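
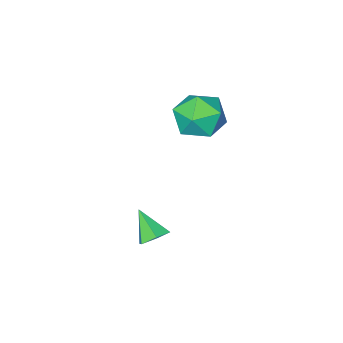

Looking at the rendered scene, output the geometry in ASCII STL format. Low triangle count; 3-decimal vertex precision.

solid 
facet normal 0.007 0.734 -0.679
outer loop
vertex 3.454 0.103 -3.509
vertex 2.934 0.036 -3.587
vertex 3.106 0.376 -3.218
endloop
endfacet
facet normal 0.691 0.120 0.713
outer loop
vertex 3.454 0.103 -3.509
vertex 3.106 0.376 -3.218
vertex 2.926 -0.756 -2.853
endloop
endfacet
facet normal 0.007 0.734 -0.679
outer loop
vertex 3.106 0.376 -3.218
vertex 2.934 0.036 -3.587
vertex 2.586 0.31 -3.295
endloop
endfacet
facet normal -0.179 0.328 0.928
outer loop
vertex 3.106 0.376 -3.218
vertex 2.586 0.31 -3.295
vertex 2.926 -0.756 -2.853
endloop
endfacet
facet normal 0.007 0.734 -0.679
outer loop
vertex 2.586 0.31 -3.295
vertex 2.934 0.036 -3.587
vertex 2.414 -0.03 -3.664
endloop
endfacet
facet normal -0.873 -0.079 0.480
outer loop
vertex 2.586 0.31 -3.295
vertex 2.414 -0.03 -3.664
vertex 2.926 -0.756 -2.853
endloop
endfacet
facet normal 0.007 0.735 -0.678
outer loop
vertex 2.414 -0.03 -3.664
vertex 2.934 0.036 -3.587
vertex 2.763 -0.303 -3.956
endloop
endfacet
facet normal -0.696 -0.695 -0.182
outer loop
vertex 2.414 -0.03 -3.664
vertex 2.763 -0.303 -3.956
vertex 2.926 -0.756 -2.853
endloop
endfacet
facet normal 0.009 0.734 -0.679
outer loop
vertex 2.763 -0.303 -3.956
vertex 2.934 0.036 -3.587
vertex 3.283 -0.237 -3.878
endloop
endfacet
facet normal 0.174 -0.902 -0.396
outer loop
vertex 2.763 -0.303 -3.956
vertex 3.283 -0.237 -3.878
vertex 2.926 -0.756 -2.853
endloop
endfacet
facet normal 0.007 0.734 -0.679
outer loop
vertex 3.283 -0.237 -3.878
vertex 2.934 0.036 -3.587
vertex 3.454 0.103 -3.509
endloop
endfacet
facet normal 0.868 -0.494 0.052
outer loop
vertex 3.283 -0.237 -3.878
vertex 3.454 0.103 -3.509
vertex 2.926 -0.756 -2.853
endloop
endfacet
facet normal -0.446 -0.450 0.774
outer loop
vertex -0.205 -1.046 0.465
vertex 0.345 -1.745 0.376
vertex 0.573 -1.061 0.905
endloop
endfacet
facet normal -0.471 0.260 0.843
outer loop
vertex -0.205 -1.046 0.465
vertex 0.573 -1.061 0.905
vertex 0.295 -0.306 0.516
endloop
endfacet
facet normal -0.806 0.526 0.271
outer loop
vertex -0.205 -1.046 0.465
vertex 0.295 -0.306 0.516
vertex -0.105 -0.523 -0.253
endloop
endfacet
facet normal -0.988 -0.021 -0.153
outer loop
vertex -0.205 -1.046 0.465
vertex -0.105 -0.523 -0.253
vertex -0.073 -1.412 -0.34
endloop
endfacet
facet normal -0.766 -0.623 0.158
outer loop
vertex -0.205 -1.046 0.465
vertex -0.073 -1.412 -0.34
vertex 0.345 -1.745 0.376
endloop
endfacet
facet normal 0.197 0.505 0.840
outer loop
vertex 0.295 -0.306 0.516
vertex 0.573 -1.061 0.905
vertex 1.153 -0.548 0.46
endloop
endfacet
facet normal 0.238 -0.643 0.728
outer loop
vertex 0.573 -1.061 0.905
vertex 0.345 -1.745 0.376
vertex 1.185 -1.437 0.373
endloop
endfacet
facet normal -0.278 -0.923 -0.267
outer loop
vertex 0.345 -1.745 0.376
vertex -0.073 -1.412 -0.34
vertex 0.785 -1.654 -0.396
endloop
endfacet
facet normal -0.637 0.052 -0.769
outer loop
vertex -0.073 -1.412 -0.34
vertex -0.105 -0.523 -0.253
vertex 0.507 -0.899 -0.785
endloop
endfacet
facet normal -0.343 0.935 -0.085
outer loop
vertex -0.105 -0.523 -0.253
vertex 0.295 -0.306 0.516
vertex 0.735 -0.215 -0.256
endloop
endfacet
facet normal 0.988 0.021 0.153
outer loop
vertex 1.285 -0.914 -0.345
vertex 1.153 -0.548 0.46
vertex 1.185 -1.437 0.373
endloop
endfacet
facet normal 0.806 -0.526 -0.271
outer loop
vertex 1.285 -0.914 -0.345
vertex 1.185 -1.437 0.373
vertex 0.785 -1.654 -0.396
endloop
endfacet
facet normal 0.471 -0.260 -0.843
outer loop
vertex 1.285 -0.914 -0.345
vertex 0.785 -1.654 -0.396
vertex 0.507 -0.899 -0.785
endloop
endfacet
facet normal 0.446 0.450 -0.774
outer loop
vertex 1.285 -0.914 -0.345
vertex 0.507 -0.899 -0.785
vertex 0.735 -0.215 -0.256
endloop
endfacet
facet normal 0.766 0.623 -0.158
outer loop
vertex 1.285 -0.914 -0.345
vertex 0.735 -0.215 -0.256
vertex 1.153 -0.548 0.46
endloop
endfacet
facet normal 0.637 -0.052 0.769
outer loop
vertex 1.185 -1.437 0.373
vertex 1.153 -0.548 0.46
vertex 0.573 -1.061 0.905
endloop
endfacet
facet normal 0.343 -0.935 0.085
outer loop
vertex 0.785 -1.654 -0.396
vertex 1.185 -1.437 0.373
vertex 0.345 -1.745 0.376
endloop
endfacet
facet normal -0.197 -0.505 -0.840
outer loop
vertex 0.507 -0.899 -0.785
vertex 0.785 -1.654 -0.396
vertex -0.073 -1.412 -0.34
endloop
endfacet
facet normal -0.238 0.643 -0.728
outer loop
vertex 0.735 -0.215 -0.256
vertex 0.507 -0.899 -0.785
vertex -0.105 -0.523 -0.253
endloop
endfacet
facet normal 0.278 0.923 0.267
outer loop
vertex 1.153 -0.548 0.46
vertex 0.735 -0.215 -0.256
vertex 0.295 -0.306 0.516
endloop
endfacet

endsolid


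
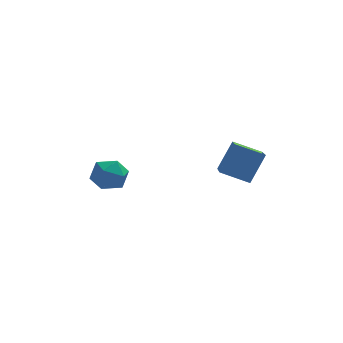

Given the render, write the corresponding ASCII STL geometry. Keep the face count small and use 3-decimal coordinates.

solid 
facet normal -0.217 -0.123 0.968
outer loop
vertex -1.82 1.564 -1.552
vertex -1.59 0.735 -1.606
vertex -1.004 1.332 -1.399
endloop
endfacet
facet normal -0.002 0.546 0.838
outer loop
vertex -1.82 1.564 -1.552
vertex -1.004 1.332 -1.399
vertex -1.171 2.041 -1.861
endloop
endfacet
facet normal -0.441 0.827 0.349
outer loop
vertex -1.82 1.564 -1.552
vertex -1.171 2.041 -1.861
vertex -1.86 1.881 -2.353
endloop
endfacet
facet normal -0.926 0.334 0.178
outer loop
vertex -1.82 1.564 -1.552
vertex -1.86 1.881 -2.353
vertex -2.12 1.075 -2.195
endloop
endfacet
facet normal -0.787 -0.255 0.561
outer loop
vertex -1.82 1.564 -1.552
vertex -2.12 1.075 -2.195
vertex -1.59 0.735 -1.606
endloop
endfacet
facet normal 0.653 0.516 0.555
outer loop
vertex -1.171 2.041 -1.861
vertex -1.004 1.332 -1.399
vertex -0.54 1.505 -2.105
endloop
endfacet
facet normal 0.305 -0.565 0.766
outer loop
vertex -1.004 1.332 -1.399
vertex -1.59 0.735 -1.606
vertex -0.8 0.699 -1.947
endloop
endfacet
facet normal -0.619 -0.778 0.108
outer loop
vertex -1.59 0.735 -1.606
vertex -2.12 1.075 -2.195
vertex -1.489 0.539 -2.439
endloop
endfacet
facet normal -0.842 0.171 -0.511
outer loop
vertex -2.12 1.075 -2.195
vertex -1.86 1.881 -2.353
vertex -1.656 1.248 -2.901
endloop
endfacet
facet normal -0.057 0.970 -0.235
outer loop
vertex -1.86 1.881 -2.353
vertex -1.171 2.041 -1.861
vertex -1.07 1.845 -2.694
endloop
endfacet
facet normal 0.926 -0.334 -0.178
outer loop
vertex -0.84 1.016 -2.748
vertex -0.54 1.505 -2.105
vertex -0.8 0.699 -1.947
endloop
endfacet
facet normal 0.441 -0.827 -0.349
outer loop
vertex -0.84 1.016 -2.748
vertex -0.8 0.699 -1.947
vertex -1.489 0.539 -2.439
endloop
endfacet
facet normal 0.002 -0.546 -0.838
outer loop
vertex -0.84 1.016 -2.748
vertex -1.489 0.539 -2.439
vertex -1.656 1.248 -2.901
endloop
endfacet
facet normal 0.217 0.123 -0.968
outer loop
vertex -0.84 1.016 -2.748
vertex -1.656 1.248 -2.901
vertex -1.07 1.845 -2.694
endloop
endfacet
facet normal 0.787 0.255 -0.561
outer loop
vertex -0.84 1.016 -2.748
vertex -1.07 1.845 -2.694
vertex -0.54 1.505 -2.105
endloop
endfacet
facet normal 0.842 -0.171 0.511
outer loop
vertex -0.8 0.699 -1.947
vertex -0.54 1.505 -2.105
vertex -1.004 1.332 -1.399
endloop
endfacet
facet normal 0.057 -0.970 0.235
outer loop
vertex -1.489 0.539 -2.439
vertex -0.8 0.699 -1.947
vertex -1.59 0.735 -1.606
endloop
endfacet
facet normal -0.653 -0.516 -0.555
outer loop
vertex -1.656 1.248 -2.901
vertex -1.489 0.539 -2.439
vertex -2.12 1.075 -2.195
endloop
endfacet
facet normal -0.305 0.565 -0.766
outer loop
vertex -1.07 1.845 -2.694
vertex -1.656 1.248 -2.901
vertex -1.86 1.881 -2.353
endloop
endfacet
facet normal 0.619 0.778 -0.108
outer loop
vertex -0.54 1.505 -2.105
vertex -1.07 1.845 -2.694
vertex -1.171 2.041 -1.861
endloop
endfacet
facet normal -0.444 -0.330 -0.833
outer loop
vertex 3.455 -4.105 0.079
vertex 2.366 -3.802 0.539
vertex 3.628 -2.182 -0.774
endloop
endfacet
facet normal 0.892 -0.248 -0.378
outer loop
vertex 4.254 -1.718 0.401
vertex 3.455 -4.105 0.079
vertex 3.628 -2.182 -0.774
endloop
endfacet
facet normal -0.444 -0.330 -0.833
outer loop
vertex 3.628 -2.182 -0.774
vertex 2.366 -3.802 0.539
vertex 2.539 -1.88 -0.314
endloop
endfacet
facet normal 0.082 0.911 -0.404
outer loop
vertex 2.539 -1.88 -0.314
vertex 4.254 -1.718 0.401
vertex 3.628 -2.182 -0.774
endloop
endfacet
facet normal -0.083 -0.911 0.404
outer loop
vertex 3.455 -4.105 0.079
vertex 2.992 -3.338 1.714
vertex 2.366 -3.802 0.539
endloop
endfacet
facet normal 0.892 -0.248 -0.377
outer loop
vertex 4.081 -3.64 1.254
vertex 3.455 -4.105 0.079
vertex 4.254 -1.718 0.401
endloop
endfacet
facet normal -0.082 -0.911 0.404
outer loop
vertex 4.081 -3.64 1.254
vertex 2.992 -3.338 1.714
vertex 3.455 -4.105 0.079
endloop
endfacet
facet normal -0.892 0.248 0.377
outer loop
vertex 2.366 -3.802 0.539
vertex 2.992 -3.338 1.714
vertex 2.539 -1.88 -0.314
endloop
endfacet
facet normal 0.083 0.911 -0.404
outer loop
vertex 3.165 -1.415 0.861
vertex 4.254 -1.718 0.401
vertex 2.539 -1.88 -0.314
endloop
endfacet
facet normal -0.892 0.248 0.377
outer loop
vertex 2.539 -1.88 -0.314
vertex 2.992 -3.338 1.714
vertex 3.165 -1.415 0.861
endloop
endfacet
facet normal 0.444 0.330 0.833
outer loop
vertex 3.165 -1.415 0.861
vertex 4.081 -3.64 1.254
vertex 4.254 -1.718 0.401
endloop
endfacet
facet normal 0.443 0.330 0.833
outer loop
vertex 2.992 -3.338 1.714
vertex 4.081 -3.64 1.254
vertex 3.165 -1.415 0.861
endloop
endfacet

endsolid


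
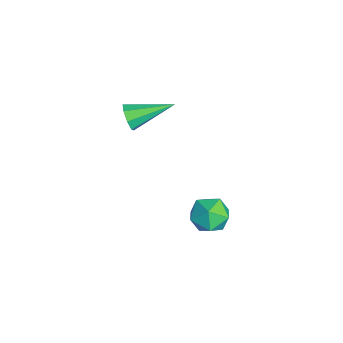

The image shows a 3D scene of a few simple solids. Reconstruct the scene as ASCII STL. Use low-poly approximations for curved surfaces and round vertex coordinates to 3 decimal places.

solid 
facet normal -0.687 0.664 0.296
outer loop
vertex 0.639 2.329 1.072
vertex 0.189 1.787 1.244
vertex 0.652 2.045 1.74
endloop
endfacet
facet normal -0.029 0.920 0.392
outer loop
vertex 0.639 2.329 1.072
vertex 0.652 2.045 1.74
vertex 1.273 2.208 1.403
endloop
endfacet
facet normal 0.302 0.923 -0.240
outer loop
vertex 0.639 2.329 1.072
vertex 1.273 2.208 1.403
vertex 1.195 2.05 0.699
endloop
endfacet
facet normal -0.153 0.668 -0.728
outer loop
vertex 0.639 2.329 1.072
vertex 1.195 2.05 0.699
vertex 0.525 1.79 0.601
endloop
endfacet
facet normal -0.764 0.508 -0.397
outer loop
vertex 0.639 2.329 1.072
vertex 0.525 1.79 0.601
vertex 0.189 1.787 1.244
endloop
endfacet
facet normal 0.323 0.470 0.822
outer loop
vertex 1.273 2.208 1.403
vertex 0.652 2.045 1.74
vertex 1.215 1.59 1.779
endloop
endfacet
facet normal -0.744 0.056 0.665
outer loop
vertex 0.652 2.045 1.74
vertex 0.189 1.787 1.244
vertex 0.545 1.33 1.681
endloop
endfacet
facet normal -0.869 -0.195 -0.455
outer loop
vertex 0.189 1.787 1.244
vertex 0.525 1.79 0.601
vertex 0.467 1.172 0.977
endloop
endfacet
facet normal 0.120 0.064 -0.991
outer loop
vertex 0.525 1.79 0.601
vertex 1.195 2.05 0.699
vertex 1.088 1.335 0.64
endloop
endfacet
facet normal 0.857 0.475 -0.201
outer loop
vertex 1.195 2.05 0.699
vertex 1.273 2.208 1.403
vertex 1.551 1.593 1.136
endloop
endfacet
facet normal 0.153 -0.668 0.728
outer loop
vertex 1.101 1.051 1.308
vertex 1.215 1.59 1.779
vertex 0.545 1.33 1.681
endloop
endfacet
facet normal -0.302 -0.923 0.240
outer loop
vertex 1.101 1.051 1.308
vertex 0.545 1.33 1.681
vertex 0.467 1.172 0.977
endloop
endfacet
facet normal 0.029 -0.920 -0.392
outer loop
vertex 1.101 1.051 1.308
vertex 0.467 1.172 0.977
vertex 1.088 1.335 0.64
endloop
endfacet
facet normal 0.687 -0.664 -0.296
outer loop
vertex 1.101 1.051 1.308
vertex 1.088 1.335 0.64
vertex 1.551 1.593 1.136
endloop
endfacet
facet normal 0.764 -0.508 0.397
outer loop
vertex 1.101 1.051 1.308
vertex 1.551 1.593 1.136
vertex 1.215 1.59 1.779
endloop
endfacet
facet normal -0.120 -0.064 0.991
outer loop
vertex 0.545 1.33 1.681
vertex 1.215 1.59 1.779
vertex 0.652 2.045 1.74
endloop
endfacet
facet normal -0.857 -0.475 0.201
outer loop
vertex 0.467 1.172 0.977
vertex 0.545 1.33 1.681
vertex 0.189 1.787 1.244
endloop
endfacet
facet normal -0.323 -0.470 -0.822
outer loop
vertex 1.088 1.335 0.64
vertex 0.467 1.172 0.977
vertex 0.525 1.79 0.601
endloop
endfacet
facet normal 0.744 -0.056 -0.665
outer loop
vertex 1.551 1.593 1.136
vertex 1.088 1.335 0.64
vertex 1.195 2.05 0.699
endloop
endfacet
facet normal 0.869 0.195 0.455
outer loop
vertex 1.215 1.59 1.779
vertex 1.551 1.593 1.136
vertex 1.273 2.208 1.403
endloop
endfacet
facet normal -0.018 -0.951 -0.309
outer loop
vertex -2.897 -0.116 1.924
vertex -3.173 -0.251 2.356
vertex -3.297 -0.09 1.867
endloop
endfacet
facet normal 0.152 0.571 -0.807
outer loop
vertex -2.897 -0.116 1.924
vertex -3.297 -0.09 1.867
vertex -3.147 1.251 2.844
endloop
endfacet
facet normal -0.016 -0.951 -0.309
outer loop
vertex -3.297 -0.09 1.867
vertex -3.173 -0.251 2.356
vertex -3.625 -0.159 2.096
endloop
endfacet
facet normal -0.558 0.529 -0.640
outer loop
vertex -3.297 -0.09 1.867
vertex -3.625 -0.159 2.096
vertex -3.147 1.251 2.844
endloop
endfacet
facet normal -0.015 -0.951 -0.310
outer loop
vertex -3.625 -0.159 2.096
vertex -3.173 -0.251 2.356
vertex -3.688 -0.282 2.477
endloop
endfacet
facet normal -0.939 0.342 -0.045
outer loop
vertex -3.625 -0.159 2.096
vertex -3.688 -0.282 2.477
vertex -3.147 1.251 2.844
endloop
endfacet
facet normal -0.015 -0.951 -0.309
outer loop
vertex -3.688 -0.282 2.477
vertex -3.173 -0.251 2.356
vertex -3.448 -0.387 2.788
endloop
endfacet
facet normal -0.766 0.119 0.631
outer loop
vertex -3.688 -0.282 2.477
vertex -3.448 -0.387 2.788
vertex -3.147 1.251 2.844
endloop
endfacet
facet normal -0.015 -0.951 -0.309
outer loop
vertex -3.448 -0.387 2.788
vertex -3.173 -0.251 2.356
vertex -3.048 -0.412 2.845
endloop
endfacet
facet normal -0.142 -0.008 0.990
outer loop
vertex -3.448 -0.387 2.788
vertex -3.048 -0.412 2.845
vertex -3.147 1.251 2.844
endloop
endfacet
facet normal -0.016 -0.951 -0.309
outer loop
vertex -3.048 -0.412 2.845
vertex -3.173 -0.251 2.356
vertex -2.72 -0.343 2.616
endloop
endfacet
facet normal 0.567 0.034 0.823
outer loop
vertex -3.048 -0.412 2.845
vertex -2.72 -0.343 2.616
vertex -3.147 1.251 2.844
endloop
endfacet
facet normal -0.015 -0.951 -0.309
outer loop
vertex -2.72 -0.343 2.616
vertex -3.173 -0.251 2.356
vertex -2.658 -0.22 2.235
endloop
endfacet
facet normal 0.949 0.222 0.226
outer loop
vertex -2.72 -0.343 2.616
vertex -2.658 -0.22 2.235
vertex -3.147 1.251 2.844
endloop
endfacet
facet normal -0.015 -0.952 -0.307
outer loop
vertex -2.658 -0.22 2.235
vertex -3.173 -0.251 2.356
vertex -2.897 -0.116 1.924
endloop
endfacet
facet normal 0.776 0.444 -0.448
outer loop
vertex -2.658 -0.22 2.235
vertex -2.897 -0.116 1.924
vertex -3.147 1.251 2.844
endloop
endfacet

endsolid


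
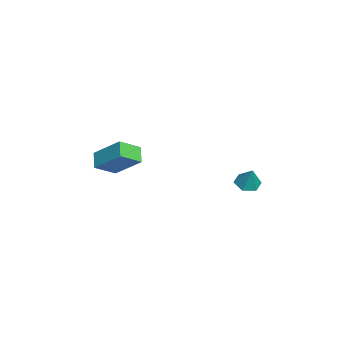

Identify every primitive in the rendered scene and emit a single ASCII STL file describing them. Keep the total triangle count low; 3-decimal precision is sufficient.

solid 
facet normal -0.403 -0.669 -0.625
outer loop
vertex -0.924 -2.972 -1.53
vertex -1.685 -3.026 -0.981
vertex -1.461 -2.038 -2.183
endloop
endfacet
facet normal 0.810 0.057 -0.584
outer loop
vertex -0.735 -0.834 -1.059
vertex -0.924 -2.972 -1.53
vertex -1.461 -2.038 -2.183
endloop
endfacet
facet normal -0.404 -0.668 -0.625
outer loop
vertex -1.461 -2.038 -2.183
vertex -1.685 -3.026 -0.981
vertex -2.222 -2.091 -1.634
endloop
endfacet
facet normal -0.426 0.741 -0.519
outer loop
vertex -2.222 -2.091 -1.634
vertex -0.735 -0.834 -1.059
vertex -1.461 -2.038 -2.183
endloop
endfacet
facet normal 0.427 -0.741 0.518
outer loop
vertex -0.924 -2.972 -1.53
vertex -0.959 -1.822 0.143
vertex -1.685 -3.026 -0.981
endloop
endfacet
facet normal 0.810 0.057 -0.584
outer loop
vertex -0.198 -1.769 -0.406
vertex -0.924 -2.972 -1.53
vertex -0.735 -0.834 -1.059
endloop
endfacet
facet normal 0.426 -0.741 0.519
outer loop
vertex -0.198 -1.769 -0.406
vertex -0.959 -1.822 0.143
vertex -0.924 -2.972 -1.53
endloop
endfacet
facet normal -0.810 -0.057 0.584
outer loop
vertex -1.685 -3.026 -0.981
vertex -0.959 -1.822 0.143
vertex -2.222 -2.091 -1.634
endloop
endfacet
facet normal -0.426 0.741 -0.518
outer loop
vertex -1.496 -0.888 -0.51
vertex -0.735 -0.834 -1.059
vertex -2.222 -2.091 -1.634
endloop
endfacet
facet normal -0.810 -0.057 0.584
outer loop
vertex -2.222 -2.091 -1.634
vertex -0.959 -1.822 0.143
vertex -1.496 -0.888 -0.51
endloop
endfacet
facet normal 0.403 0.668 0.625
outer loop
vertex -1.496 -0.888 -0.51
vertex -0.198 -1.769 -0.406
vertex -0.735 -0.834 -1.059
endloop
endfacet
facet normal 0.404 0.669 0.624
outer loop
vertex -0.959 -1.822 0.143
vertex -0.198 -1.769 -0.406
vertex -1.496 -0.888 -0.51
endloop
endfacet
facet normal -0.407 -0.180 -0.896
outer loop
vertex 2.078 3.601 -1.334
vertex 1.534 3.851 -1.137
vertex 1.969 4.217 -1.408
endloop
endfacet
facet normal 0.984 0.175 0.010
outer loop
vertex 2.078 3.601 -1.334
vertex 1.969 4.217 -1.408
vertex 1.986 4.049 -0.143
endloop
endfacet
facet normal -0.407 -0.179 -0.896
outer loop
vertex 1.969 4.217 -1.408
vertex 1.534 3.851 -1.137
vertex 1.426 4.467 -1.211
endloop
endfacet
facet normal 0.449 0.887 0.112
outer loop
vertex 1.969 4.217 -1.408
vertex 1.426 4.467 -1.211
vertex 1.986 4.049 -0.143
endloop
endfacet
facet normal -0.407 -0.179 -0.896
outer loop
vertex 1.426 4.467 -1.211
vertex 1.534 3.851 -1.137
vertex 0.991 4.101 -0.94
endloop
endfacet
facet normal -0.356 0.791 0.497
outer loop
vertex 1.426 4.467 -1.211
vertex 0.991 4.101 -0.94
vertex 1.986 4.049 -0.143
endloop
endfacet
facet normal -0.407 -0.179 -0.896
outer loop
vertex 0.991 4.101 -0.94
vertex 1.534 3.851 -1.137
vertex 1.099 3.485 -0.866
endloop
endfacet
facet normal -0.626 -0.016 0.780
outer loop
vertex 0.991 4.101 -0.94
vertex 1.099 3.485 -0.866
vertex 1.986 4.049 -0.143
endloop
endfacet
facet normal -0.407 -0.179 -0.896
outer loop
vertex 1.099 3.485 -0.866
vertex 1.534 3.851 -1.137
vertex 1.643 3.234 -1.063
endloop
endfacet
facet normal -0.090 -0.729 0.679
outer loop
vertex 1.099 3.485 -0.866
vertex 1.643 3.234 -1.063
vertex 1.986 4.049 -0.143
endloop
endfacet
facet normal -0.407 -0.179 -0.896
outer loop
vertex 1.643 3.234 -1.063
vertex 1.534 3.851 -1.137
vertex 2.078 3.601 -1.334
endloop
endfacet
facet normal 0.717 -0.633 0.293
outer loop
vertex 1.643 3.234 -1.063
vertex 2.078 3.601 -1.334
vertex 1.986 4.049 -0.143
endloop
endfacet

endsolid


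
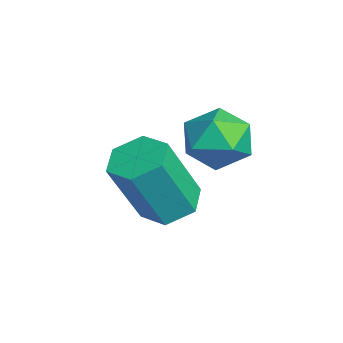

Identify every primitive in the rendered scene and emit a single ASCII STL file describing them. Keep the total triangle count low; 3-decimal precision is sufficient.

solid 
facet normal -0.932 0.307 0.193
outer loop
vertex 0.977 3.586 -1.38
vertex 0.675 2.714 -1.452
vertex 0.953 3.042 -0.633
endloop
endfacet
facet normal -0.455 0.727 0.515
outer loop
vertex 0.977 3.586 -1.38
vertex 0.953 3.042 -0.633
vertex 1.678 3.598 -0.777
endloop
endfacet
facet normal -0.027 1.000 0.011
outer loop
vertex 0.977 3.586 -1.38
vertex 1.678 3.598 -0.777
vertex 1.849 3.613 -1.687
endloop
endfacet
facet normal -0.241 0.747 -0.620
outer loop
vertex 0.977 3.586 -1.38
vertex 1.849 3.613 -1.687
vertex 1.23 3.067 -2.104
endloop
endfacet
facet normal -0.800 0.319 -0.508
outer loop
vertex 0.977 3.586 -1.38
vertex 1.23 3.067 -2.104
vertex 0.675 2.714 -1.452
endloop
endfacet
facet normal -0.058 0.320 0.946
outer loop
vertex 1.678 3.598 -0.777
vertex 0.953 3.042 -0.633
vertex 1.81 2.733 -0.476
endloop
endfacet
facet normal -0.830 -0.361 0.426
outer loop
vertex 0.953 3.042 -0.633
vertex 0.675 2.714 -1.452
vertex 1.191 2.187 -0.893
endloop
endfacet
facet normal -0.617 -0.341 -0.710
outer loop
vertex 0.675 2.714 -1.452
vertex 1.23 3.067 -2.104
vertex 1.362 2.202 -1.803
endloop
endfacet
facet normal 0.290 0.351 -0.890
outer loop
vertex 1.23 3.067 -2.104
vertex 1.849 3.613 -1.687
vertex 2.087 2.758 -1.947
endloop
endfacet
facet normal 0.635 0.761 0.132
outer loop
vertex 1.849 3.613 -1.687
vertex 1.678 3.598 -0.777
vertex 2.365 3.086 -1.128
endloop
endfacet
facet normal 0.241 -0.747 0.620
outer loop
vertex 2.063 2.214 -1.2
vertex 1.81 2.733 -0.476
vertex 1.191 2.187 -0.893
endloop
endfacet
facet normal 0.027 -1.000 -0.011
outer loop
vertex 2.063 2.214 -1.2
vertex 1.191 2.187 -0.893
vertex 1.362 2.202 -1.803
endloop
endfacet
facet normal 0.455 -0.727 -0.515
outer loop
vertex 2.063 2.214 -1.2
vertex 1.362 2.202 -1.803
vertex 2.087 2.758 -1.947
endloop
endfacet
facet normal 0.932 -0.307 -0.193
outer loop
vertex 2.063 2.214 -1.2
vertex 2.087 2.758 -1.947
vertex 2.365 3.086 -1.128
endloop
endfacet
facet normal 0.800 -0.319 0.508
outer loop
vertex 2.063 2.214 -1.2
vertex 2.365 3.086 -1.128
vertex 1.81 2.733 -0.476
endloop
endfacet
facet normal -0.290 -0.351 0.890
outer loop
vertex 1.191 2.187 -0.893
vertex 1.81 2.733 -0.476
vertex 0.953 3.042 -0.633
endloop
endfacet
facet normal -0.635 -0.761 -0.132
outer loop
vertex 1.362 2.202 -1.803
vertex 1.191 2.187 -0.893
vertex 0.675 2.714 -1.452
endloop
endfacet
facet normal 0.058 -0.320 -0.946
outer loop
vertex 2.087 2.758 -1.947
vertex 1.362 2.202 -1.803
vertex 1.23 3.067 -2.104
endloop
endfacet
facet normal 0.830 0.361 -0.426
outer loop
vertex 2.365 3.086 -1.128
vertex 2.087 2.758 -1.947
vertex 1.849 3.613 -1.687
endloop
endfacet
facet normal 0.617 0.341 0.710
outer loop
vertex 1.81 2.733 -0.476
vertex 2.365 3.086 -1.128
vertex 1.678 3.598 -0.777
endloop
endfacet
facet normal -0.167 0.396 -0.903
outer loop
vertex 1.29 2.445 -3.875
vertex 0.656 1.966 -3.968
vertex 0.566 2.688 -3.635
endloop
endfacet
facet normal 0.393 0.866 0.308
outer loop
vertex 1.29 2.445 -3.875
vertex 0.566 2.688 -3.635
vertex 1.638 1.613 -1.978
endloop
endfacet
facet normal 0.393 0.866 0.308
outer loop
vertex 1.638 1.613 -1.978
vertex 0.566 2.688 -3.635
vertex 0.915 1.856 -1.739
endloop
endfacet
facet normal 0.165 -0.396 0.903
outer loop
vertex 1.638 1.613 -1.978
vertex 0.915 1.856 -1.739
vertex 1.004 1.134 -2.072
endloop
endfacet
facet normal -0.165 0.396 -0.903
outer loop
vertex 0.566 2.688 -3.635
vertex 0.656 1.966 -3.968
vertex -0.068 2.209 -3.729
endloop
endfacet
facet normal -0.587 0.696 0.413
outer loop
vertex 0.566 2.688 -3.635
vertex -0.068 2.209 -3.729
vertex 0.915 1.856 -1.739
endloop
endfacet
facet normal -0.587 0.696 0.413
outer loop
vertex 0.915 1.856 -1.739
vertex -0.068 2.209 -3.729
vertex 0.281 1.377 -1.832
endloop
endfacet
facet normal 0.167 -0.396 0.903
outer loop
vertex 0.915 1.856 -1.739
vertex 0.281 1.377 -1.832
vertex 1.004 1.134 -2.072
endloop
endfacet
facet normal -0.165 0.396 -0.903
outer loop
vertex -0.068 2.209 -3.729
vertex 0.656 1.966 -3.968
vertex 0.022 1.487 -4.062
endloop
endfacet
facet normal -0.980 -0.171 0.105
outer loop
vertex -0.068 2.209 -3.729
vertex 0.022 1.487 -4.062
vertex 0.281 1.377 -1.832
endloop
endfacet
facet normal -0.980 -0.169 0.105
outer loop
vertex 0.281 1.377 -1.832
vertex 0.022 1.487 -4.062
vertex 0.37 0.655 -2.165
endloop
endfacet
facet normal 0.167 -0.396 0.903
outer loop
vertex 0.281 1.377 -1.832
vertex 0.37 0.655 -2.165
vertex 1.004 1.134 -2.072
endloop
endfacet
facet normal -0.165 0.396 -0.903
outer loop
vertex 0.022 1.487 -4.062
vertex 0.656 1.966 -3.968
vertex 0.745 1.244 -4.301
endloop
endfacet
facet normal -0.393 -0.866 -0.308
outer loop
vertex 0.022 1.487 -4.062
vertex 0.745 1.244 -4.301
vertex 0.37 0.655 -2.165
endloop
endfacet
facet normal -0.393 -0.866 -0.308
outer loop
vertex 0.37 0.655 -2.165
vertex 0.745 1.244 -4.301
vertex 1.094 0.412 -2.405
endloop
endfacet
facet normal 0.167 -0.396 0.903
outer loop
vertex 0.37 0.655 -2.165
vertex 1.094 0.412 -2.405
vertex 1.004 1.134 -2.072
endloop
endfacet
facet normal -0.167 0.396 -0.903
outer loop
vertex 0.745 1.244 -4.301
vertex 0.656 1.966 -3.968
vertex 1.379 1.723 -4.208
endloop
endfacet
facet normal 0.587 -0.696 -0.414
outer loop
vertex 0.745 1.244 -4.301
vertex 1.379 1.723 -4.208
vertex 1.094 0.412 -2.405
endloop
endfacet
facet normal 0.587 -0.696 -0.413
outer loop
vertex 1.094 0.412 -2.405
vertex 1.379 1.723 -4.208
vertex 1.728 0.891 -2.311
endloop
endfacet
facet normal 0.165 -0.396 0.903
outer loop
vertex 1.094 0.412 -2.405
vertex 1.728 0.891 -2.311
vertex 1.004 1.134 -2.072
endloop
endfacet
facet normal -0.167 0.396 -0.903
outer loop
vertex 1.379 1.723 -4.208
vertex 0.656 1.966 -3.968
vertex 1.29 2.445 -3.875
endloop
endfacet
facet normal 0.980 0.170 -0.106
outer loop
vertex 1.379 1.723 -4.208
vertex 1.29 2.445 -3.875
vertex 1.728 0.891 -2.311
endloop
endfacet
facet normal 0.980 0.171 -0.105
outer loop
vertex 1.728 0.891 -2.311
vertex 1.29 2.445 -3.875
vertex 1.638 1.613 -1.978
endloop
endfacet
facet normal 0.165 -0.396 0.903
outer loop
vertex 1.728 0.891 -2.311
vertex 1.638 1.613 -1.978
vertex 1.004 1.134 -2.072
endloop
endfacet

endsolid


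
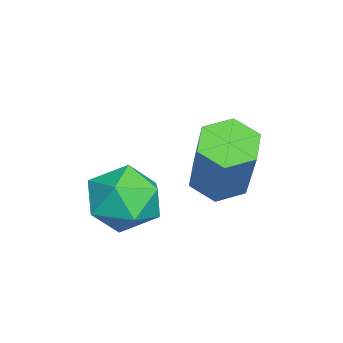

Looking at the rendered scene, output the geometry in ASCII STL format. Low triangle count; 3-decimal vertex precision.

solid 
facet normal -0.559 -0.127 -0.819
outer loop
vertex -1.427 -0.842 -4.362
vertex -1.941 -0.805 -4.017
vertex -1.696 -0.292 -4.264
endloop
endfacet
facet normal 0.707 0.444 -0.551
outer loop
vertex -1.427 -0.842 -4.362
vertex -1.696 -0.292 -4.264
vertex -0.325 -0.592 -2.748
endloop
endfacet
facet normal 0.707 0.444 -0.551
outer loop
vertex -0.325 -0.592 -2.748
vertex -1.696 -0.292 -4.264
vertex -0.594 -0.042 -2.65
endloop
endfacet
facet normal 0.559 0.127 0.819
outer loop
vertex -0.325 -0.592 -2.748
vertex -0.594 -0.042 -2.65
vertex -0.839 -0.555 -2.403
endloop
endfacet
facet normal -0.559 -0.127 -0.819
outer loop
vertex -1.696 -0.292 -4.264
vertex -1.941 -0.805 -4.017
vertex -2.21 -0.255 -3.919
endloop
endfacet
facet normal -0.022 0.990 -0.139
outer loop
vertex -1.696 -0.292 -4.264
vertex -2.21 -0.255 -3.919
vertex -0.594 -0.042 -2.65
endloop
endfacet
facet normal -0.022 0.990 -0.139
outer loop
vertex -0.594 -0.042 -2.65
vertex -2.21 -0.255 -3.919
vertex -1.108 -0.005 -2.305
endloop
endfacet
facet normal 0.559 0.127 0.819
outer loop
vertex -0.594 -0.042 -2.65
vertex -1.108 -0.005 -2.305
vertex -0.839 -0.555 -2.403
endloop
endfacet
facet normal -0.559 -0.127 -0.819
outer loop
vertex -2.21 -0.255 -3.919
vertex -1.941 -0.805 -4.017
vertex -2.455 -0.768 -3.672
endloop
endfacet
facet normal -0.729 0.547 0.413
outer loop
vertex -2.21 -0.255 -3.919
vertex -2.455 -0.768 -3.672
vertex -1.108 -0.005 -2.305
endloop
endfacet
facet normal -0.729 0.547 0.413
outer loop
vertex -1.108 -0.005 -2.305
vertex -2.455 -0.768 -3.672
vertex -1.353 -0.518 -2.058
endloop
endfacet
facet normal 0.559 0.127 0.819
outer loop
vertex -1.108 -0.005 -2.305
vertex -1.353 -0.518 -2.058
vertex -0.839 -0.555 -2.403
endloop
endfacet
facet normal -0.559 -0.127 -0.819
outer loop
vertex -2.455 -0.768 -3.672
vertex -1.941 -0.805 -4.017
vertex -2.186 -1.318 -3.77
endloop
endfacet
facet normal -0.707 -0.444 0.551
outer loop
vertex -2.455 -0.768 -3.672
vertex -2.186 -1.318 -3.77
vertex -1.353 -0.518 -2.058
endloop
endfacet
facet normal -0.707 -0.444 0.551
outer loop
vertex -1.353 -0.518 -2.058
vertex -2.186 -1.318 -3.77
vertex -1.084 -1.068 -2.156
endloop
endfacet
facet normal 0.559 0.127 0.819
outer loop
vertex -1.353 -0.518 -2.058
vertex -1.084 -1.068 -2.156
vertex -0.839 -0.555 -2.403
endloop
endfacet
facet normal -0.559 -0.127 -0.819
outer loop
vertex -2.186 -1.318 -3.77
vertex -1.941 -0.805 -4.017
vertex -1.672 -1.355 -4.115
endloop
endfacet
facet normal 0.022 -0.990 0.139
outer loop
vertex -2.186 -1.318 -3.77
vertex -1.672 -1.355 -4.115
vertex -1.084 -1.068 -2.156
endloop
endfacet
facet normal 0.022 -0.990 0.139
outer loop
vertex -1.084 -1.068 -2.156
vertex -1.672 -1.355 -4.115
vertex -0.57 -1.105 -2.501
endloop
endfacet
facet normal 0.559 0.127 0.819
outer loop
vertex -1.084 -1.068 -2.156
vertex -0.57 -1.105 -2.501
vertex -0.839 -0.555 -2.403
endloop
endfacet
facet normal -0.559 -0.127 -0.819
outer loop
vertex -1.672 -1.355 -4.115
vertex -1.941 -0.805 -4.017
vertex -1.427 -0.842 -4.362
endloop
endfacet
facet normal 0.729 -0.547 -0.413
outer loop
vertex -1.672 -1.355 -4.115
vertex -1.427 -0.842 -4.362
vertex -0.57 -1.105 -2.501
endloop
endfacet
facet normal 0.729 -0.547 -0.413
outer loop
vertex -0.57 -1.105 -2.501
vertex -1.427 -0.842 -4.362
vertex -0.325 -0.592 -2.748
endloop
endfacet
facet normal 0.559 0.127 0.819
outer loop
vertex -0.57 -1.105 -2.501
vertex -0.325 -0.592 -2.748
vertex -0.839 -0.555 -2.403
endloop
endfacet
facet normal -0.865 0.154 0.477
outer loop
vertex -0.906 -1.886 -3.59
vertex -1.052 -2.682 -3.598
vertex -0.651 -2.35 -2.978
endloop
endfacet
facet normal -0.386 0.651 0.654
outer loop
vertex -0.906 -1.886 -3.59
vertex -0.651 -2.35 -2.978
vertex -0.171 -1.769 -3.273
endloop
endfacet
facet normal -0.180 0.982 0.055
outer loop
vertex -0.906 -1.886 -3.59
vertex -0.171 -1.769 -3.273
vertex -0.274 -1.743 -4.075
endloop
endfacet
facet normal -0.533 0.689 -0.491
outer loop
vertex -0.906 -1.886 -3.59
vertex -0.274 -1.743 -4.075
vertex -0.818 -2.307 -4.276
endloop
endfacet
facet normal -0.956 0.178 -0.232
outer loop
vertex -0.906 -1.886 -3.59
vertex -0.818 -2.307 -4.276
vertex -1.052 -2.682 -3.598
endloop
endfacet
facet normal 0.183 0.321 0.929
outer loop
vertex -0.171 -1.769 -3.273
vertex -0.651 -2.35 -2.978
vertex 0.138 -2.493 -3.084
endloop
endfacet
facet normal -0.593 -0.485 0.643
outer loop
vertex -0.651 -2.35 -2.978
vertex -1.052 -2.682 -3.598
vertex -0.406 -3.057 -3.285
endloop
endfacet
facet normal -0.740 -0.447 -0.503
outer loop
vertex -1.052 -2.682 -3.598
vertex -0.818 -2.307 -4.276
vertex -0.509 -3.031 -4.087
endloop
endfacet
facet normal -0.055 0.382 -0.923
outer loop
vertex -0.818 -2.307 -4.276
vertex -0.274 -1.743 -4.075
vertex -0.029 -2.45 -4.382
endloop
endfacet
facet normal 0.516 0.856 -0.038
outer loop
vertex -0.274 -1.743 -4.075
vertex -0.171 -1.769 -3.273
vertex 0.372 -2.118 -3.762
endloop
endfacet
facet normal 0.533 -0.689 0.491
outer loop
vertex 0.226 -2.914 -3.77
vertex 0.138 -2.493 -3.084
vertex -0.406 -3.057 -3.285
endloop
endfacet
facet normal 0.180 -0.982 -0.055
outer loop
vertex 0.226 -2.914 -3.77
vertex -0.406 -3.057 -3.285
vertex -0.509 -3.031 -4.087
endloop
endfacet
facet normal 0.386 -0.651 -0.654
outer loop
vertex 0.226 -2.914 -3.77
vertex -0.509 -3.031 -4.087
vertex -0.029 -2.45 -4.382
endloop
endfacet
facet normal 0.865 -0.154 -0.477
outer loop
vertex 0.226 -2.914 -3.77
vertex -0.029 -2.45 -4.382
vertex 0.372 -2.118 -3.762
endloop
endfacet
facet normal 0.956 -0.178 0.232
outer loop
vertex 0.226 -2.914 -3.77
vertex 0.372 -2.118 -3.762
vertex 0.138 -2.493 -3.084
endloop
endfacet
facet normal 0.055 -0.382 0.923
outer loop
vertex -0.406 -3.057 -3.285
vertex 0.138 -2.493 -3.084
vertex -0.651 -2.35 -2.978
endloop
endfacet
facet normal -0.516 -0.856 0.038
outer loop
vertex -0.509 -3.031 -4.087
vertex -0.406 -3.057 -3.285
vertex -1.052 -2.682 -3.598
endloop
endfacet
facet normal -0.183 -0.321 -0.929
outer loop
vertex -0.029 -2.45 -4.382
vertex -0.509 -3.031 -4.087
vertex -0.818 -2.307 -4.276
endloop
endfacet
facet normal 0.593 0.485 -0.643
outer loop
vertex 0.372 -2.118 -3.762
vertex -0.029 -2.45 -4.382
vertex -0.274 -1.743 -4.075
endloop
endfacet
facet normal 0.740 0.447 0.503
outer loop
vertex 0.138 -2.493 -3.084
vertex 0.372 -2.118 -3.762
vertex -0.171 -1.769 -3.273
endloop
endfacet

endsolid


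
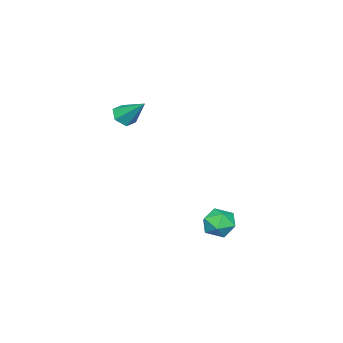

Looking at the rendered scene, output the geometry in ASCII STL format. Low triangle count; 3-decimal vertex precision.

solid 
facet normal -0.082 -0.732 -0.676
outer loop
vertex 1.778 -1.462 1.989
vertex 1.537 -1.12 1.648
vertex 2.074 -1.174 1.641
endloop
endfacet
facet normal 0.811 -0.151 0.565
outer loop
vertex 1.778 -1.462 1.989
vertex 2.074 -1.174 1.641
vertex 1.643 -0.16 2.532
endloop
endfacet
facet normal -0.082 -0.732 -0.676
outer loop
vertex 2.074 -1.174 1.641
vertex 1.537 -1.12 1.648
vertex 1.833 -0.832 1.3
endloop
endfacet
facet normal 0.867 0.482 -0.129
outer loop
vertex 2.074 -1.174 1.641
vertex 1.833 -0.832 1.3
vertex 1.643 -0.16 2.532
endloop
endfacet
facet normal -0.081 -0.733 -0.676
outer loop
vertex 1.833 -0.832 1.3
vertex 1.537 -1.12 1.648
vertex 1.296 -0.778 1.306
endloop
endfacet
facet normal 0.083 0.880 -0.467
outer loop
vertex 1.833 -0.832 1.3
vertex 1.296 -0.778 1.306
vertex 1.643 -0.16 2.532
endloop
endfacet
facet normal -0.081 -0.733 -0.676
outer loop
vertex 1.296 -0.778 1.306
vertex 1.537 -1.12 1.648
vertex 1.0 -1.066 1.654
endloop
endfacet
facet normal -0.757 0.644 -0.111
outer loop
vertex 1.296 -0.778 1.306
vertex 1.0 -1.066 1.654
vertex 1.643 -0.16 2.532
endloop
endfacet
facet normal -0.081 -0.732 -0.677
outer loop
vertex 1.0 -1.066 1.654
vertex 1.537 -1.12 1.648
vertex 1.241 -1.408 1.995
endloop
endfacet
facet normal -0.812 0.010 0.584
outer loop
vertex 1.0 -1.066 1.654
vertex 1.241 -1.408 1.995
vertex 1.643 -0.16 2.532
endloop
endfacet
facet normal -0.081 -0.732 -0.677
outer loop
vertex 1.241 -1.408 1.995
vertex 1.537 -1.12 1.648
vertex 1.778 -1.462 1.989
endloop
endfacet
facet normal -0.029 -0.387 0.922
outer loop
vertex 1.241 -1.408 1.995
vertex 1.778 -1.462 1.989
vertex 1.643 -0.16 2.532
endloop
endfacet
facet normal -0.355 0.121 0.927
outer loop
vertex 0.836 3.08 -2.538
vertex 1.108 2.446 -2.351
vertex 1.501 3.039 -2.278
endloop
endfacet
facet normal -0.200 0.751 0.630
outer loop
vertex 0.836 3.08 -2.538
vertex 1.501 3.039 -2.278
vertex 1.36 3.467 -2.833
endloop
endfacet
facet normal -0.582 0.812 0.031
outer loop
vertex 0.836 3.08 -2.538
vertex 1.36 3.467 -2.833
vertex 0.88 3.139 -3.249
endloop
endfacet
facet normal -0.974 0.221 -0.042
outer loop
vertex 0.836 3.08 -2.538
vertex 0.88 3.139 -3.249
vertex 0.724 2.508 -2.952
endloop
endfacet
facet normal -0.834 -0.207 0.512
outer loop
vertex 0.836 3.08 -2.538
vertex 0.724 2.508 -2.952
vertex 1.108 2.446 -2.351
endloop
endfacet
facet normal 0.491 0.746 0.451
outer loop
vertex 1.36 3.467 -2.833
vertex 1.501 3.039 -2.278
vertex 1.956 3.072 -2.828
endloop
endfacet
facet normal 0.240 -0.274 0.931
outer loop
vertex 1.501 3.039 -2.278
vertex 1.108 2.446 -2.351
vertex 1.8 2.441 -2.531
endloop
endfacet
facet normal -0.535 -0.804 0.259
outer loop
vertex 1.108 2.446 -2.351
vertex 0.724 2.508 -2.952
vertex 1.32 2.113 -2.947
endloop
endfacet
facet normal -0.762 -0.112 -0.637
outer loop
vertex 0.724 2.508 -2.952
vertex 0.88 3.139 -3.249
vertex 1.179 2.541 -3.502
endloop
endfacet
facet normal -0.129 0.846 -0.518
outer loop
vertex 0.88 3.139 -3.249
vertex 1.36 3.467 -2.833
vertex 1.572 3.134 -3.429
endloop
endfacet
facet normal 0.974 -0.221 0.042
outer loop
vertex 1.844 2.5 -3.242
vertex 1.956 3.072 -2.828
vertex 1.8 2.441 -2.531
endloop
endfacet
facet normal 0.582 -0.812 -0.031
outer loop
vertex 1.844 2.5 -3.242
vertex 1.8 2.441 -2.531
vertex 1.32 2.113 -2.947
endloop
endfacet
facet normal 0.200 -0.751 -0.630
outer loop
vertex 1.844 2.5 -3.242
vertex 1.32 2.113 -2.947
vertex 1.179 2.541 -3.502
endloop
endfacet
facet normal 0.355 -0.121 -0.927
outer loop
vertex 1.844 2.5 -3.242
vertex 1.179 2.541 -3.502
vertex 1.572 3.134 -3.429
endloop
endfacet
facet normal 0.834 0.207 -0.512
outer loop
vertex 1.844 2.5 -3.242
vertex 1.572 3.134 -3.429
vertex 1.956 3.072 -2.828
endloop
endfacet
facet normal 0.762 0.112 0.637
outer loop
vertex 1.8 2.441 -2.531
vertex 1.956 3.072 -2.828
vertex 1.501 3.039 -2.278
endloop
endfacet
facet normal 0.129 -0.846 0.518
outer loop
vertex 1.32 2.113 -2.947
vertex 1.8 2.441 -2.531
vertex 1.108 2.446 -2.351
endloop
endfacet
facet normal -0.491 -0.746 -0.451
outer loop
vertex 1.179 2.541 -3.502
vertex 1.32 2.113 -2.947
vertex 0.724 2.508 -2.952
endloop
endfacet
facet normal -0.240 0.274 -0.931
outer loop
vertex 1.572 3.134 -3.429
vertex 1.179 2.541 -3.502
vertex 0.88 3.139 -3.249
endloop
endfacet
facet normal 0.535 0.804 -0.259
outer loop
vertex 1.956 3.072 -2.828
vertex 1.572 3.134 -3.429
vertex 1.36 3.467 -2.833
endloop
endfacet

endsolid


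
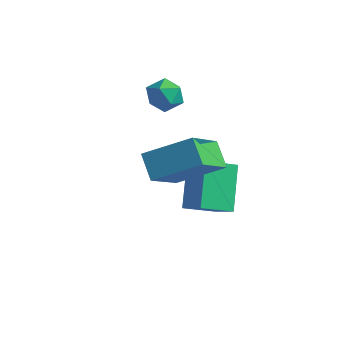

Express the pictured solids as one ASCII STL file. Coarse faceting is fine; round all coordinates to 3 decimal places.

solid 
facet normal -0.664 0.367 0.652
outer loop
vertex 2.554 0.964 0.793
vertex 2.268 2.631 -0.436
vertex 1.142 0.044 -0.127
endloop
endfacet
facet normal 0.136 -0.797 0.588
outer loop
vertex 1.892 -0.371 -0.864
vertex 2.554 0.964 0.793
vertex 1.142 0.044 -0.127
endloop
endfacet
facet normal -0.664 0.367 0.652
outer loop
vertex 1.142 0.044 -0.127
vertex 2.268 2.631 -0.436
vertex 0.856 1.711 -1.356
endloop
endfacet
facet normal -0.736 -0.479 -0.479
outer loop
vertex 0.856 1.711 -1.356
vertex 1.892 -0.371 -0.864
vertex 1.142 0.044 -0.127
endloop
endfacet
facet normal 0.736 0.479 0.479
outer loop
vertex 2.554 0.964 0.793
vertex 3.018 2.216 -1.173
vertex 2.268 2.631 -0.436
endloop
endfacet
facet normal 0.136 -0.797 0.588
outer loop
vertex 3.304 0.549 0.056
vertex 2.554 0.964 0.793
vertex 1.892 -0.371 -0.864
endloop
endfacet
facet normal 0.736 0.479 0.479
outer loop
vertex 3.304 0.549 0.056
vertex 3.018 2.216 -1.173
vertex 2.554 0.964 0.793
endloop
endfacet
facet normal -0.136 0.797 -0.588
outer loop
vertex 2.268 2.631 -0.436
vertex 3.018 2.216 -1.173
vertex 0.856 1.711 -1.356
endloop
endfacet
facet normal -0.736 -0.479 -0.479
outer loop
vertex 1.606 1.296 -2.093
vertex 1.892 -0.371 -0.864
vertex 0.856 1.711 -1.356
endloop
endfacet
facet normal -0.136 0.797 -0.588
outer loop
vertex 0.856 1.711 -1.356
vertex 3.018 2.216 -1.173
vertex 1.606 1.296 -2.093
endloop
endfacet
facet normal 0.664 -0.367 -0.652
outer loop
vertex 1.606 1.296 -2.093
vertex 3.304 0.549 0.056
vertex 1.892 -0.371 -0.864
endloop
endfacet
facet normal 0.664 -0.367 -0.652
outer loop
vertex 3.018 2.216 -1.173
vertex 3.304 0.549 0.056
vertex 1.606 1.296 -2.093
endloop
endfacet
facet normal -0.359 0.888 -0.287
outer loop
vertex -0.925 4.081 -0.557
vertex -1.427 4.066 0.024
vertex -0.733 4.379 0.124
endloop
endfacet
facet normal 0.331 0.827 -0.455
outer loop
vertex -0.925 4.081 -0.557
vertex -0.733 4.379 0.124
vertex -0.225 3.959 -0.269
endloop
endfacet
facet normal 0.406 0.256 -0.878
outer loop
vertex -0.925 4.081 -0.557
vertex -0.225 3.959 -0.269
vertex -0.604 3.386 -0.611
endloop
endfacet
facet normal -0.239 -0.035 -0.970
outer loop
vertex -0.925 4.081 -0.557
vertex -0.604 3.386 -0.611
vertex -1.347 3.452 -0.43
endloop
endfacet
facet normal -0.712 0.355 -0.606
outer loop
vertex -0.925 4.081 -0.557
vertex -1.347 3.452 -0.43
vertex -1.427 4.066 0.024
endloop
endfacet
facet normal 0.695 0.704 0.147
outer loop
vertex -0.225 3.959 -0.269
vertex -0.733 4.379 0.124
vertex -0.293 3.868 0.49
endloop
endfacet
facet normal -0.423 0.803 0.419
outer loop
vertex -0.733 4.379 0.124
vertex -1.427 4.066 0.024
vertex -1.036 3.934 0.671
endloop
endfacet
facet normal -0.994 -0.058 -0.096
outer loop
vertex -1.427 4.066 0.024
vertex -1.347 3.452 -0.43
vertex -1.415 3.361 0.329
endloop
endfacet
facet normal -0.229 -0.689 -0.687
outer loop
vertex -1.347 3.452 -0.43
vertex -0.604 3.386 -0.611
vertex -0.907 2.941 -0.064
endloop
endfacet
facet normal 0.815 -0.218 -0.537
outer loop
vertex -0.604 3.386 -0.611
vertex -0.225 3.959 -0.269
vertex -0.213 3.254 0.036
endloop
endfacet
facet normal 0.239 0.035 0.970
outer loop
vertex -0.715 3.239 0.617
vertex -0.293 3.868 0.49
vertex -1.036 3.934 0.671
endloop
endfacet
facet normal -0.406 -0.256 0.878
outer loop
vertex -0.715 3.239 0.617
vertex -1.036 3.934 0.671
vertex -1.415 3.361 0.329
endloop
endfacet
facet normal -0.331 -0.827 0.455
outer loop
vertex -0.715 3.239 0.617
vertex -1.415 3.361 0.329
vertex -0.907 2.941 -0.064
endloop
endfacet
facet normal 0.359 -0.888 0.287
outer loop
vertex -0.715 3.239 0.617
vertex -0.907 2.941 -0.064
vertex -0.213 3.254 0.036
endloop
endfacet
facet normal 0.712 -0.355 0.606
outer loop
vertex -0.715 3.239 0.617
vertex -0.213 3.254 0.036
vertex -0.293 3.868 0.49
endloop
endfacet
facet normal 0.229 0.689 0.687
outer loop
vertex -1.036 3.934 0.671
vertex -0.293 3.868 0.49
vertex -0.733 4.379 0.124
endloop
endfacet
facet normal -0.815 0.218 0.537
outer loop
vertex -1.415 3.361 0.329
vertex -1.036 3.934 0.671
vertex -1.427 4.066 0.024
endloop
endfacet
facet normal -0.695 -0.704 -0.147
outer loop
vertex -0.907 2.941 -0.064
vertex -1.415 3.361 0.329
vertex -1.347 3.452 -0.43
endloop
endfacet
facet normal 0.423 -0.803 -0.419
outer loop
vertex -0.213 3.254 0.036
vertex -0.907 2.941 -0.064
vertex -0.604 3.386 -0.611
endloop
endfacet
facet normal 0.994 0.058 0.096
outer loop
vertex -0.293 3.868 0.49
vertex -0.213 3.254 0.036
vertex -0.225 3.959 -0.269
endloop
endfacet
facet normal -0.851 0.146 -0.505
outer loop
vertex 0.347 3.451 -2.823
vertex 0.899 4.587 -3.426
vertex 1.034 2.331 -4.304
endloop
endfacet
facet normal -0.394 -0.812 0.431
outer loop
vertex 1.961 2.173 -3.754
vertex 0.347 3.451 -2.823
vertex 1.034 2.331 -4.304
endloop
endfacet
facet normal -0.851 0.146 -0.505
outer loop
vertex 1.034 2.331 -4.304
vertex 0.899 4.587 -3.426
vertex 1.586 3.467 -4.907
endloop
endfacet
facet normal 0.347 -0.566 -0.748
outer loop
vertex 1.586 3.467 -4.907
vertex 1.961 2.173 -3.754
vertex 1.034 2.331 -4.304
endloop
endfacet
facet normal -0.347 0.566 0.748
outer loop
vertex 0.347 3.451 -2.823
vertex 1.826 4.429 -2.876
vertex 0.899 4.587 -3.426
endloop
endfacet
facet normal -0.394 -0.812 0.431
outer loop
vertex 1.274 3.293 -2.273
vertex 0.347 3.451 -2.823
vertex 1.961 2.173 -3.754
endloop
endfacet
facet normal -0.347 0.566 0.748
outer loop
vertex 1.274 3.293 -2.273
vertex 1.826 4.429 -2.876
vertex 0.347 3.451 -2.823
endloop
endfacet
facet normal 0.394 0.812 -0.431
outer loop
vertex 0.899 4.587 -3.426
vertex 1.826 4.429 -2.876
vertex 1.586 3.467 -4.907
endloop
endfacet
facet normal 0.347 -0.566 -0.748
outer loop
vertex 2.513 3.309 -4.357
vertex 1.961 2.173 -3.754
vertex 1.586 3.467 -4.907
endloop
endfacet
facet normal 0.394 0.812 -0.431
outer loop
vertex 1.586 3.467 -4.907
vertex 1.826 4.429 -2.876
vertex 2.513 3.309 -4.357
endloop
endfacet
facet normal 0.851 -0.146 0.505
outer loop
vertex 2.513 3.309 -4.357
vertex 1.274 3.293 -2.273
vertex 1.961 2.173 -3.754
endloop
endfacet
facet normal 0.851 -0.146 0.505
outer loop
vertex 1.826 4.429 -2.876
vertex 1.274 3.293 -2.273
vertex 2.513 3.309 -4.357
endloop
endfacet

endsolid


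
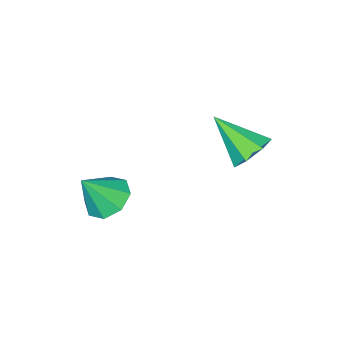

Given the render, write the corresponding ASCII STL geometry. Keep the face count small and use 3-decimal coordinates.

solid 
facet normal -0.190 0.761 -0.620
outer loop
vertex 0.129 2.614 -0.182
vertex -0.638 2.191 -0.466
vertex -0.533 2.784 0.23
endloop
endfacet
facet normal 0.558 0.288 0.778
outer loop
vertex 0.129 2.614 -0.182
vertex -0.533 2.784 0.23
vertex -0.242 0.609 0.826
endloop
endfacet
facet normal -0.190 0.761 -0.620
outer loop
vertex -0.533 2.784 0.23
vertex -0.638 2.191 -0.466
vertex -1.274 2.508 0.118
endloop
endfacet
facet normal -0.228 0.229 0.946
outer loop
vertex -0.533 2.784 0.23
vertex -1.274 2.508 0.118
vertex -0.242 0.609 0.826
endloop
endfacet
facet normal -0.191 0.761 -0.620
outer loop
vertex -1.274 2.508 0.118
vertex -0.638 2.191 -0.466
vertex -1.536 1.993 -0.433
endloop
endfacet
facet normal -0.789 -0.214 0.576
outer loop
vertex -1.274 2.508 0.118
vertex -1.536 1.993 -0.433
vertex -0.242 0.609 0.826
endloop
endfacet
facet normal -0.191 0.761 -0.621
outer loop
vertex -1.536 1.993 -0.433
vertex -0.638 2.191 -0.466
vertex -1.121 1.627 -1.009
endloop
endfacet
facet normal -0.703 -0.709 -0.056
outer loop
vertex -1.536 1.993 -0.433
vertex -1.121 1.627 -1.009
vertex -0.242 0.609 0.826
endloop
endfacet
facet normal -0.190 0.760 -0.621
outer loop
vertex -1.121 1.627 -1.009
vertex -0.638 2.191 -0.466
vertex -0.342 1.686 -1.175
endloop
endfacet
facet normal -0.034 -0.881 -0.472
outer loop
vertex -1.121 1.627 -1.009
vertex -0.342 1.686 -1.175
vertex -0.242 0.609 0.826
endloop
endfacet
facet normal -0.190 0.760 -0.621
outer loop
vertex -0.342 1.686 -1.175
vertex -0.638 2.191 -0.466
vertex 0.214 2.125 -0.808
endloop
endfacet
facet normal 0.713 -0.602 -0.360
outer loop
vertex -0.342 1.686 -1.175
vertex 0.214 2.125 -0.808
vertex -0.242 0.609 0.826
endloop
endfacet
facet normal -0.190 0.761 -0.620
outer loop
vertex 0.214 2.125 -0.808
vertex -0.638 2.191 -0.466
vertex 0.129 2.614 -0.182
endloop
endfacet
facet normal 0.977 -0.082 0.197
outer loop
vertex 0.214 2.125 -0.808
vertex 0.129 2.614 -0.182
vertex -0.242 0.609 0.826
endloop
endfacet
facet normal -0.542 0.211 -0.813
outer loop
vertex 4.348 -1.044 -3.044
vertex 3.534 -0.933 -2.473
vertex 4.259 -0.325 -2.798
endloop
endfacet
facet normal 0.990 0.134 -0.033
outer loop
vertex 4.348 -1.044 -3.044
vertex 4.259 -0.325 -2.798
vertex 4.446 -1.287 -1.107
endloop
endfacet
facet normal -0.542 0.211 -0.814
outer loop
vertex 4.259 -0.325 -2.798
vertex 3.534 -0.933 -2.473
vertex 3.745 0.038 -2.362
endloop
endfacet
facet normal 0.704 0.648 0.291
outer loop
vertex 4.259 -0.325 -2.798
vertex 3.745 0.038 -2.362
vertex 4.446 -1.287 -1.107
endloop
endfacet
facet normal -0.543 0.211 -0.813
outer loop
vertex 3.745 0.038 -2.362
vertex 3.534 -0.933 -2.473
vertex 3.109 -0.167 -1.99
endloop
endfacet
facet normal 0.161 0.722 0.673
outer loop
vertex 3.745 0.038 -2.362
vertex 3.109 -0.167 -1.99
vertex 4.446 -1.287 -1.107
endloop
endfacet
facet normal -0.542 0.212 -0.813
outer loop
vertex 3.109 -0.167 -1.99
vertex 3.534 -0.933 -2.473
vertex 2.721 -0.821 -1.902
endloop
endfacet
facet normal -0.326 0.314 0.892
outer loop
vertex 3.109 -0.167 -1.99
vertex 2.721 -0.821 -1.902
vertex 4.446 -1.287 -1.107
endloop
endfacet
facet normal -0.542 0.211 -0.813
outer loop
vertex 2.721 -0.821 -1.902
vertex 3.534 -0.933 -2.473
vertex 2.81 -1.541 -2.148
endloop
endfacet
facet normal -0.468 -0.337 0.817
outer loop
vertex 2.721 -0.821 -1.902
vertex 2.81 -1.541 -2.148
vertex 4.446 -1.287 -1.107
endloop
endfacet
facet normal -0.542 0.211 -0.813
outer loop
vertex 2.81 -1.541 -2.148
vertex 3.534 -0.933 -2.473
vertex 3.323 -1.904 -2.584
endloop
endfacet
facet normal -0.182 -0.850 0.494
outer loop
vertex 2.81 -1.541 -2.148
vertex 3.323 -1.904 -2.584
vertex 4.446 -1.287 -1.107
endloop
endfacet
facet normal -0.543 0.211 -0.813
outer loop
vertex 3.323 -1.904 -2.584
vertex 3.534 -0.933 -2.473
vertex 3.96 -1.698 -2.956
endloop
endfacet
facet normal 0.363 -0.925 0.110
outer loop
vertex 3.323 -1.904 -2.584
vertex 3.96 -1.698 -2.956
vertex 4.446 -1.287 -1.107
endloop
endfacet
facet normal -0.542 0.212 -0.813
outer loop
vertex 3.96 -1.698 -2.956
vertex 3.534 -0.933 -2.473
vertex 4.348 -1.044 -3.044
endloop
endfacet
facet normal 0.849 -0.518 -0.108
outer loop
vertex 3.96 -1.698 -2.956
vertex 4.348 -1.044 -3.044
vertex 4.446 -1.287 -1.107
endloop
endfacet

endsolid


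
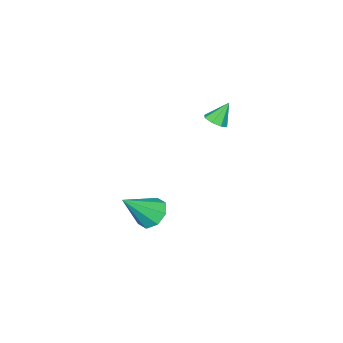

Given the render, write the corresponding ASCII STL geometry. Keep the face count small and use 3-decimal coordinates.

solid 
facet normal -0.651 0.317 -0.690
outer loop
vertex 3.358 1.139 -4.613
vertex 2.96 1.497 -4.073
vertex 3.537 1.687 -4.53
endloop
endfacet
facet normal 0.891 -0.232 -0.391
outer loop
vertex 3.358 1.139 -4.613
vertex 3.537 1.687 -4.53
vertex 4.06 0.963 -2.907
endloop
endfacet
facet normal -0.651 0.317 -0.690
outer loop
vertex 3.537 1.687 -4.53
vertex 2.96 1.497 -4.073
vertex 3.378 2.123 -4.18
endloop
endfacet
facet normal 0.904 0.415 -0.106
outer loop
vertex 3.537 1.687 -4.53
vertex 3.378 2.123 -4.18
vertex 4.06 0.963 -2.907
endloop
endfacet
facet normal -0.650 0.316 -0.691
outer loop
vertex 3.378 2.123 -4.18
vertex 2.96 1.497 -4.073
vertex 2.974 2.193 -3.768
endloop
endfacet
facet normal 0.533 0.748 0.396
outer loop
vertex 3.378 2.123 -4.18
vertex 2.974 2.193 -3.768
vertex 4.06 0.963 -2.907
endloop
endfacet
facet normal -0.651 0.316 -0.690
outer loop
vertex 2.974 2.193 -3.768
vertex 2.96 1.497 -4.073
vertex 2.562 1.855 -3.534
endloop
endfacet
facet normal -0.003 0.572 0.820
outer loop
vertex 2.974 2.193 -3.768
vertex 2.562 1.855 -3.534
vertex 4.06 0.963 -2.907
endloop
endfacet
facet normal -0.651 0.316 -0.690
outer loop
vertex 2.562 1.855 -3.534
vertex 2.96 1.497 -4.073
vertex 2.383 1.308 -3.616
endloop
endfacet
facet normal -0.391 -0.010 0.920
outer loop
vertex 2.562 1.855 -3.534
vertex 2.383 1.308 -3.616
vertex 4.06 0.963 -2.907
endloop
endfacet
facet normal -0.651 0.315 -0.691
outer loop
vertex 2.383 1.308 -3.616
vertex 2.96 1.497 -4.073
vertex 2.543 0.871 -3.966
endloop
endfacet
facet normal -0.404 -0.657 0.636
outer loop
vertex 2.383 1.308 -3.616
vertex 2.543 0.871 -3.966
vertex 4.06 0.963 -2.907
endloop
endfacet
facet normal -0.651 0.316 -0.690
outer loop
vertex 2.543 0.871 -3.966
vertex 2.96 1.497 -4.073
vertex 2.947 0.802 -4.379
endloop
endfacet
facet normal -0.033 -0.991 0.133
outer loop
vertex 2.543 0.871 -3.966
vertex 2.947 0.802 -4.379
vertex 4.06 0.963 -2.907
endloop
endfacet
facet normal -0.652 0.316 -0.690
outer loop
vertex 2.947 0.802 -4.379
vertex 2.96 1.497 -4.073
vertex 3.358 1.139 -4.613
endloop
endfacet
facet normal 0.502 -0.814 -0.291
outer loop
vertex 2.947 0.802 -4.379
vertex 3.358 1.139 -4.613
vertex 4.06 0.963 -2.907
endloop
endfacet
facet normal 0.475 -0.246 -0.845
outer loop
vertex 1.364 3.511 0.819
vertex 1.102 3.074 0.799
vertex 1.03 3.547 0.621
endloop
endfacet
facet normal -0.014 0.979 0.202
outer loop
vertex 1.364 3.511 0.819
vertex 1.03 3.547 0.621
vertex 0.618 3.326 1.661
endloop
endfacet
facet normal 0.474 -0.246 -0.846
outer loop
vertex 1.03 3.547 0.621
vertex 1.102 3.074 0.799
vertex 0.737 3.306 0.527
endloop
endfacet
facet normal -0.618 0.782 -0.079
outer loop
vertex 1.03 3.547 0.621
vertex 0.737 3.306 0.527
vertex 0.618 3.326 1.661
endloop
endfacet
facet normal 0.473 -0.247 -0.846
outer loop
vertex 0.737 3.306 0.527
vertex 1.102 3.074 0.799
vertex 0.658 2.929 0.593
endloop
endfacet
facet normal -0.977 0.186 -0.106
outer loop
vertex 0.737 3.306 0.527
vertex 0.658 2.929 0.593
vertex 0.618 3.326 1.661
endloop
endfacet
facet normal 0.473 -0.246 -0.846
outer loop
vertex 0.658 2.929 0.593
vertex 1.102 3.074 0.799
vertex 0.839 2.638 0.779
endloop
endfacet
facet normal -0.878 -0.458 0.137
outer loop
vertex 0.658 2.929 0.593
vertex 0.839 2.638 0.779
vertex 0.618 3.326 1.661
endloop
endfacet
facet normal 0.474 -0.247 -0.845
outer loop
vertex 0.839 2.638 0.779
vertex 1.102 3.074 0.799
vertex 1.173 2.602 0.977
endloop
endfacet
facet normal -0.383 -0.772 0.506
outer loop
vertex 0.839 2.638 0.779
vertex 1.173 2.602 0.977
vertex 0.618 3.326 1.661
endloop
endfacet
facet normal 0.472 -0.248 -0.846
outer loop
vertex 1.173 2.602 0.977
vertex 1.102 3.074 0.799
vertex 1.466 2.843 1.07
endloop
endfacet
facet normal 0.222 -0.574 0.788
outer loop
vertex 1.173 2.602 0.977
vertex 1.466 2.843 1.07
vertex 0.618 3.326 1.661
endloop
endfacet
facet normal 0.474 -0.246 -0.846
outer loop
vertex 1.466 2.843 1.07
vertex 1.102 3.074 0.799
vertex 1.545 3.219 1.005
endloop
endfacet
facet normal 0.579 0.019 0.815
outer loop
vertex 1.466 2.843 1.07
vertex 1.545 3.219 1.005
vertex 0.618 3.326 1.661
endloop
endfacet
facet normal 0.474 -0.245 -0.846
outer loop
vertex 1.545 3.219 1.005
vertex 1.102 3.074 0.799
vertex 1.364 3.511 0.819
endloop
endfacet
facet normal 0.482 0.663 0.573
outer loop
vertex 1.545 3.219 1.005
vertex 1.364 3.511 0.819
vertex 0.618 3.326 1.661
endloop
endfacet

endsolid


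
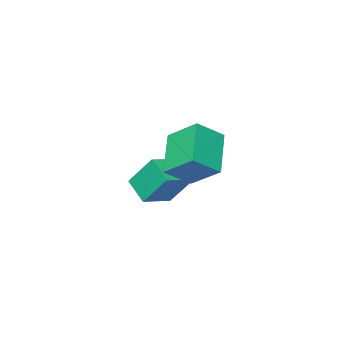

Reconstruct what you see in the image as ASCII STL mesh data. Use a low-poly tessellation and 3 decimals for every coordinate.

solid 
facet normal -0.968 -0.053 -0.244
outer loop
vertex -0.759 -2.539 -2.47
vertex -0.629 -1.409 -3.233
vertex -0.343 -3.552 -3.899
endloop
endfacet
facet normal -0.095 -0.825 0.557
outer loop
vertex 1.129 -3.471 -3.527
vertex -0.759 -2.539 -2.47
vertex -0.343 -3.552 -3.899
endloop
endfacet
facet normal -0.968 -0.053 -0.245
outer loop
vertex -0.343 -3.552 -3.899
vertex -0.629 -1.409 -3.233
vertex -0.212 -2.422 -4.662
endloop
endfacet
facet normal 0.232 -0.563 -0.794
outer loop
vertex -0.212 -2.422 -4.662
vertex 1.129 -3.471 -3.527
vertex -0.343 -3.552 -3.899
endloop
endfacet
facet normal -0.232 0.563 0.794
outer loop
vertex -0.759 -2.539 -2.47
vertex 0.843 -1.328 -2.861
vertex -0.629 -1.409 -3.233
endloop
endfacet
facet normal -0.095 -0.825 0.557
outer loop
vertex 0.712 -2.458 -2.098
vertex -0.759 -2.539 -2.47
vertex 1.129 -3.471 -3.527
endloop
endfacet
facet normal -0.232 0.563 0.794
outer loop
vertex 0.712 -2.458 -2.098
vertex 0.843 -1.328 -2.861
vertex -0.759 -2.539 -2.47
endloop
endfacet
facet normal 0.095 0.825 -0.557
outer loop
vertex -0.629 -1.409 -3.233
vertex 0.843 -1.328 -2.861
vertex -0.212 -2.422 -4.662
endloop
endfacet
facet normal 0.232 -0.563 -0.794
outer loop
vertex 1.259 -2.341 -4.29
vertex 1.129 -3.471 -3.527
vertex -0.212 -2.422 -4.662
endloop
endfacet
facet normal 0.095 0.825 -0.557
outer loop
vertex -0.212 -2.422 -4.662
vertex 0.843 -1.328 -2.861
vertex 1.259 -2.341 -4.29
endloop
endfacet
facet normal 0.968 0.054 0.244
outer loop
vertex 1.259 -2.341 -4.29
vertex 0.712 -2.458 -2.098
vertex 1.129 -3.471 -3.527
endloop
endfacet
facet normal 0.968 0.053 0.244
outer loop
vertex 0.843 -1.328 -2.861
vertex 0.712 -2.458 -2.098
vertex 1.259 -2.341 -4.29
endloop
endfacet
facet normal -0.562 -0.570 0.600
outer loop
vertex 2.012 0.209 0.359
vertex 1.667 1.543 1.303
vertex 0.875 0.484 -0.446
endloop
endfacet
facet normal 0.207 -0.799 -0.565
outer loop
vertex 2.073 1.697 -1.723
vertex 2.012 0.209 0.359
vertex 0.875 0.484 -0.446
endloop
endfacet
facet normal -0.562 -0.570 0.600
outer loop
vertex 0.875 0.484 -0.446
vertex 1.667 1.543 1.303
vertex 0.53 1.818 0.498
endloop
endfacet
facet normal -0.801 0.194 -0.567
outer loop
vertex 0.53 1.818 0.498
vertex 2.073 1.697 -1.723
vertex 0.875 0.484 -0.446
endloop
endfacet
facet normal 0.801 -0.194 0.567
outer loop
vertex 2.012 0.209 0.359
vertex 2.865 2.756 0.026
vertex 1.667 1.543 1.303
endloop
endfacet
facet normal 0.207 -0.799 -0.565
outer loop
vertex 3.21 1.422 -0.918
vertex 2.012 0.209 0.359
vertex 2.073 1.697 -1.723
endloop
endfacet
facet normal 0.801 -0.194 0.567
outer loop
vertex 3.21 1.422 -0.918
vertex 2.865 2.756 0.026
vertex 2.012 0.209 0.359
endloop
endfacet
facet normal -0.207 0.799 0.565
outer loop
vertex 1.667 1.543 1.303
vertex 2.865 2.756 0.026
vertex 0.53 1.818 0.498
endloop
endfacet
facet normal -0.801 0.194 -0.567
outer loop
vertex 1.728 3.031 -0.779
vertex 2.073 1.697 -1.723
vertex 0.53 1.818 0.498
endloop
endfacet
facet normal -0.207 0.799 0.565
outer loop
vertex 0.53 1.818 0.498
vertex 2.865 2.756 0.026
vertex 1.728 3.031 -0.779
endloop
endfacet
facet normal 0.562 0.570 -0.600
outer loop
vertex 1.728 3.031 -0.779
vertex 3.21 1.422 -0.918
vertex 2.073 1.697 -1.723
endloop
endfacet
facet normal 0.562 0.570 -0.600
outer loop
vertex 2.865 2.756 0.026
vertex 3.21 1.422 -0.918
vertex 1.728 3.031 -0.779
endloop
endfacet

endsolid


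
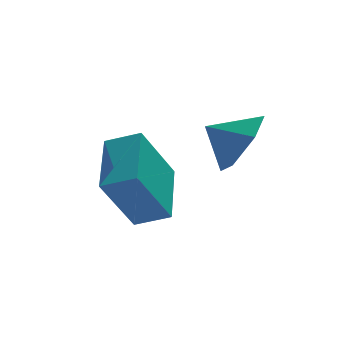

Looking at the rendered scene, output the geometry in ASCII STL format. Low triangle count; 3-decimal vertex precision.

solid 
facet normal -0.477 -0.189 0.858
outer loop
vertex -4.216 -0.436 2.574
vertex -3.665 1.355 3.275
vertex -5.126 0.004 2.165
endloop
endfacet
facet normal -0.275 -0.895 -0.350
outer loop
vertex -4.115 0.405 0.345
vertex -4.216 -0.436 2.574
vertex -5.126 0.004 2.165
endloop
endfacet
facet normal -0.477 -0.189 0.858
outer loop
vertex -5.126 0.004 2.165
vertex -3.665 1.355 3.275
vertex -4.575 1.794 2.866
endloop
endfacet
facet normal -0.835 0.404 -0.375
outer loop
vertex -4.575 1.794 2.866
vertex -4.115 0.405 0.345
vertex -5.126 0.004 2.165
endloop
endfacet
facet normal 0.835 -0.403 0.375
outer loop
vertex -4.216 -0.436 2.574
vertex -2.654 1.756 1.455
vertex -3.665 1.355 3.275
endloop
endfacet
facet normal -0.275 -0.895 -0.350
outer loop
vertex -3.205 -0.034 0.754
vertex -4.216 -0.436 2.574
vertex -4.115 0.405 0.345
endloop
endfacet
facet normal 0.835 -0.404 0.375
outer loop
vertex -3.205 -0.034 0.754
vertex -2.654 1.756 1.455
vertex -4.216 -0.436 2.574
endloop
endfacet
facet normal 0.275 0.896 0.350
outer loop
vertex -3.665 1.355 3.275
vertex -2.654 1.756 1.455
vertex -4.575 1.794 2.866
endloop
endfacet
facet normal -0.835 0.403 -0.375
outer loop
vertex -3.564 2.196 1.046
vertex -4.115 0.405 0.345
vertex -4.575 1.794 2.866
endloop
endfacet
facet normal 0.275 0.895 0.351
outer loop
vertex -4.575 1.794 2.866
vertex -2.654 1.756 1.455
vertex -3.564 2.196 1.046
endloop
endfacet
facet normal 0.477 0.189 -0.858
outer loop
vertex -3.564 2.196 1.046
vertex -3.205 -0.034 0.754
vertex -4.115 0.405 0.345
endloop
endfacet
facet normal 0.477 0.189 -0.858
outer loop
vertex -2.654 1.756 1.455
vertex -3.205 -0.034 0.754
vertex -3.564 2.196 1.046
endloop
endfacet
facet normal 0.799 -0.329 -0.503
outer loop
vertex -0.706 -0.034 4.195
vertex -1.304 -0.078 3.273
vertex -0.761 0.843 3.533
endloop
endfacet
facet normal -0.052 0.600 0.799
outer loop
vertex -0.706 -0.034 4.195
vertex -0.761 0.843 3.533
vertex -2.216 0.298 3.847
endloop
endfacet
facet normal 0.799 -0.329 -0.503
outer loop
vertex -0.761 0.843 3.533
vertex -1.304 -0.078 3.273
vertex -1.36 0.799 2.611
endloop
endfacet
facet normal -0.316 0.935 0.160
outer loop
vertex -0.761 0.843 3.533
vertex -1.36 0.799 2.611
vertex -2.216 0.298 3.847
endloop
endfacet
facet normal 0.799 -0.329 -0.504
outer loop
vertex -1.36 0.799 2.611
vertex -1.304 -0.078 3.273
vertex -1.903 -0.121 2.351
endloop
endfacet
facet normal -0.776 0.547 -0.315
outer loop
vertex -1.36 0.799 2.611
vertex -1.903 -0.121 2.351
vertex -2.216 0.298 3.847
endloop
endfacet
facet normal 0.799 -0.329 -0.504
outer loop
vertex -1.903 -0.121 2.351
vertex -1.304 -0.078 3.273
vertex -1.847 -0.998 3.013
endloop
endfacet
facet normal -0.972 -0.178 -0.154
outer loop
vertex -1.903 -0.121 2.351
vertex -1.847 -0.998 3.013
vertex -2.216 0.298 3.847
endloop
endfacet
facet normal 0.799 -0.330 -0.503
outer loop
vertex -1.847 -0.998 3.013
vertex -1.304 -0.078 3.273
vertex -1.249 -0.955 3.935
endloop
endfacet
facet normal -0.709 -0.513 0.484
outer loop
vertex -1.847 -0.998 3.013
vertex -1.249 -0.955 3.935
vertex -2.216 0.298 3.847
endloop
endfacet
facet normal 0.799 -0.329 -0.503
outer loop
vertex -1.249 -0.955 3.935
vertex -1.304 -0.078 3.273
vertex -0.706 -0.034 4.195
endloop
endfacet
facet normal -0.249 -0.125 0.961
outer loop
vertex -1.249 -0.955 3.935
vertex -0.706 -0.034 4.195
vertex -2.216 0.298 3.847
endloop
endfacet

endsolid


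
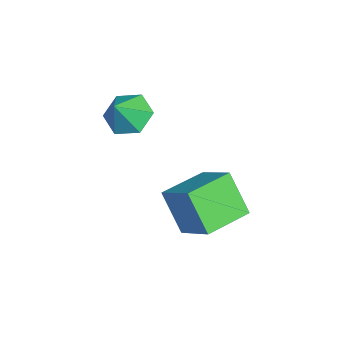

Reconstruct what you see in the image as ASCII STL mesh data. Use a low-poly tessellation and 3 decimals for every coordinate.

solid 
facet normal -0.646 0.764 0.015
outer loop
vertex -2.792 2.432 -2.03
vertex -1.635 3.39 -1.002
vertex -1.963 3.165 -3.647
endloop
endfacet
facet normal -0.636 -0.526 -0.565
outer loop
vertex -0.665 1.63 -3.678
vertex -2.792 2.432 -2.03
vertex -1.963 3.165 -3.647
endloop
endfacet
facet normal -0.645 0.764 0.015
outer loop
vertex -1.963 3.165 -3.647
vertex -1.635 3.39 -1.002
vertex -0.805 4.123 -2.62
endloop
endfacet
facet normal 0.423 0.374 -0.825
outer loop
vertex -0.805 4.123 -2.62
vertex -0.665 1.63 -3.678
vertex -1.963 3.165 -3.647
endloop
endfacet
facet normal -0.423 -0.374 0.825
outer loop
vertex -2.792 2.432 -2.03
vertex -0.337 1.855 -1.033
vertex -1.635 3.39 -1.002
endloop
endfacet
facet normal -0.636 -0.526 -0.565
outer loop
vertex -1.495 0.897 -2.06
vertex -2.792 2.432 -2.03
vertex -0.665 1.63 -3.678
endloop
endfacet
facet normal -0.423 -0.374 0.826
outer loop
vertex -1.495 0.897 -2.06
vertex -0.337 1.855 -1.033
vertex -2.792 2.432 -2.03
endloop
endfacet
facet normal 0.636 0.526 0.565
outer loop
vertex -1.635 3.39 -1.002
vertex -0.337 1.855 -1.033
vertex -0.805 4.123 -2.62
endloop
endfacet
facet normal 0.423 0.374 -0.825
outer loop
vertex 0.492 2.588 -2.65
vertex -0.665 1.63 -3.678
vertex -0.805 4.123 -2.62
endloop
endfacet
facet normal 0.636 0.526 0.565
outer loop
vertex -0.805 4.123 -2.62
vertex -0.337 1.855 -1.033
vertex 0.492 2.588 -2.65
endloop
endfacet
facet normal 0.645 -0.764 -0.015
outer loop
vertex 0.492 2.588 -2.65
vertex -1.495 0.897 -2.06
vertex -0.665 1.63 -3.678
endloop
endfacet
facet normal 0.645 -0.764 -0.015
outer loop
vertex -0.337 1.855 -1.033
vertex -1.495 0.897 -2.06
vertex 0.492 2.588 -2.65
endloop
endfacet
facet normal -0.530 0.345 -0.775
outer loop
vertex -2.243 -0.81 0.724
vertex -2.844 -0.317 1.354
vertex -2.025 0.128 0.992
endloop
endfacet
facet normal 0.976 -0.203 -0.082
outer loop
vertex -2.243 -0.81 0.724
vertex -2.025 0.128 0.992
vertex -2.096 -0.803 2.446
endloop
endfacet
facet normal -0.530 0.344 -0.775
outer loop
vertex -2.025 0.128 0.992
vertex -2.844 -0.317 1.354
vertex -2.626 0.621 1.621
endloop
endfacet
facet normal 0.787 0.501 0.359
outer loop
vertex -2.025 0.128 0.992
vertex -2.626 0.621 1.621
vertex -2.096 -0.803 2.446
endloop
endfacet
facet normal -0.530 0.344 -0.775
outer loop
vertex -2.626 0.621 1.621
vertex -2.844 -0.317 1.354
vertex -3.444 0.175 1.983
endloop
endfacet
facet normal 0.089 0.524 0.847
outer loop
vertex -2.626 0.621 1.621
vertex -3.444 0.175 1.983
vertex -2.096 -0.803 2.446
endloop
endfacet
facet normal -0.530 0.345 -0.775
outer loop
vertex -3.444 0.175 1.983
vertex -2.844 -0.317 1.354
vertex -3.662 -0.763 1.715
endloop
endfacet
facet normal -0.421 -0.157 0.893
outer loop
vertex -3.444 0.175 1.983
vertex -3.662 -0.763 1.715
vertex -2.096 -0.803 2.446
endloop
endfacet
facet normal -0.530 0.344 -0.775
outer loop
vertex -3.662 -0.763 1.715
vertex -2.844 -0.317 1.354
vertex -3.062 -1.256 1.086
endloop
endfacet
facet normal -0.233 -0.861 0.452
outer loop
vertex -3.662 -0.763 1.715
vertex -3.062 -1.256 1.086
vertex -2.096 -0.803 2.446
endloop
endfacet
facet normal -0.530 0.344 -0.775
outer loop
vertex -3.062 -1.256 1.086
vertex -2.844 -0.317 1.354
vertex -2.243 -0.81 0.724
endloop
endfacet
facet normal 0.466 -0.884 -0.036
outer loop
vertex -3.062 -1.256 1.086
vertex -2.243 -0.81 0.724
vertex -2.096 -0.803 2.446
endloop
endfacet

endsolid


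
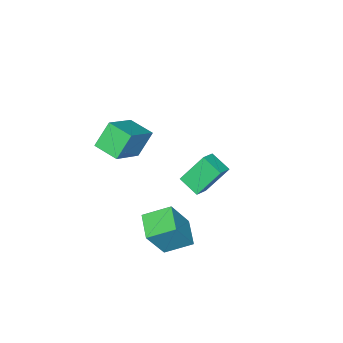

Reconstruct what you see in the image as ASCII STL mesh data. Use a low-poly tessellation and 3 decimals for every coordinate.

solid 
facet normal -0.433 0.408 0.804
outer loop
vertex -1.149 -3.045 -1.559
vertex -1.077 -2.006 -2.047
vertex -1.958 -3.165 -1.934
endloop
endfacet
facet normal -0.063 -0.903 0.424
outer loop
vertex -1.183 -3.894 -3.373
vertex -1.149 -3.045 -1.559
vertex -1.958 -3.165 -1.934
endloop
endfacet
facet normal -0.433 0.408 0.804
outer loop
vertex -1.958 -3.165 -1.934
vertex -1.077 -2.006 -2.047
vertex -1.886 -2.126 -2.422
endloop
endfacet
facet normal -0.899 -0.133 -0.417
outer loop
vertex -1.886 -2.126 -2.422
vertex -1.183 -3.894 -3.373
vertex -1.958 -3.165 -1.934
endloop
endfacet
facet normal 0.899 0.133 0.417
outer loop
vertex -1.149 -3.045 -1.559
vertex -0.302 -2.735 -3.486
vertex -1.077 -2.006 -2.047
endloop
endfacet
facet normal -0.063 -0.903 0.424
outer loop
vertex -0.374 -3.774 -2.998
vertex -1.149 -3.045 -1.559
vertex -1.183 -3.894 -3.373
endloop
endfacet
facet normal 0.899 0.133 0.417
outer loop
vertex -0.374 -3.774 -2.998
vertex -0.302 -2.735 -3.486
vertex -1.149 -3.045 -1.559
endloop
endfacet
facet normal 0.063 0.903 -0.424
outer loop
vertex -1.077 -2.006 -2.047
vertex -0.302 -2.735 -3.486
vertex -1.886 -2.126 -2.422
endloop
endfacet
facet normal -0.899 -0.133 -0.417
outer loop
vertex -1.111 -2.855 -3.861
vertex -1.183 -3.894 -3.373
vertex -1.886 -2.126 -2.422
endloop
endfacet
facet normal 0.063 0.903 -0.424
outer loop
vertex -1.886 -2.126 -2.422
vertex -0.302 -2.735 -3.486
vertex -1.111 -2.855 -3.861
endloop
endfacet
facet normal 0.433 -0.408 -0.804
outer loop
vertex -1.111 -2.855 -3.861
vertex -0.374 -3.774 -2.998
vertex -1.183 -3.894 -3.373
endloop
endfacet
facet normal 0.433 -0.408 -0.804
outer loop
vertex -0.302 -2.735 -3.486
vertex -0.374 -3.774 -2.998
vertex -1.111 -2.855 -3.861
endloop
endfacet
facet normal -0.497 0.093 -0.863
outer loop
vertex 1.947 -1.395 -2.888
vertex 2.787 -0.452 -3.271
vertex 2.772 -2.366 -3.468
endloop
endfacet
facet normal -0.636 -0.714 0.291
outer loop
vertex 3.753 -2.548 -1.769
vertex 1.947 -1.395 -2.888
vertex 2.772 -2.366 -3.468
endloop
endfacet
facet normal -0.497 0.093 -0.863
outer loop
vertex 2.772 -2.366 -3.468
vertex 2.787 -0.452 -3.271
vertex 3.612 -1.422 -3.851
endloop
endfacet
facet normal 0.590 -0.693 -0.415
outer loop
vertex 3.612 -1.422 -3.851
vertex 3.753 -2.548 -1.769
vertex 2.772 -2.366 -3.468
endloop
endfacet
facet normal -0.589 0.693 0.415
outer loop
vertex 1.947 -1.395 -2.888
vertex 3.768 -0.634 -1.572
vertex 2.787 -0.452 -3.271
endloop
endfacet
facet normal -0.636 -0.715 0.290
outer loop
vertex 2.928 -1.578 -1.189
vertex 1.947 -1.395 -2.888
vertex 3.753 -2.548 -1.769
endloop
endfacet
facet normal -0.590 0.693 0.415
outer loop
vertex 2.928 -1.578 -1.189
vertex 3.768 -0.634 -1.572
vertex 1.947 -1.395 -2.888
endloop
endfacet
facet normal 0.636 0.715 -0.291
outer loop
vertex 2.787 -0.452 -3.271
vertex 3.768 -0.634 -1.572
vertex 3.612 -1.422 -3.851
endloop
endfacet
facet normal 0.589 -0.693 -0.415
outer loop
vertex 4.593 -1.605 -2.152
vertex 3.753 -2.548 -1.769
vertex 3.612 -1.422 -3.851
endloop
endfacet
facet normal 0.637 0.714 -0.291
outer loop
vertex 3.612 -1.422 -3.851
vertex 3.768 -0.634 -1.572
vertex 4.593 -1.605 -2.152
endloop
endfacet
facet normal 0.497 -0.093 0.863
outer loop
vertex 4.593 -1.605 -2.152
vertex 2.928 -1.578 -1.189
vertex 3.753 -2.548 -1.769
endloop
endfacet
facet normal 0.497 -0.093 0.863
outer loop
vertex 3.768 -0.634 -1.572
vertex 2.928 -1.578 -1.189
vertex 4.593 -1.605 -2.152
endloop
endfacet
facet normal -0.544 0.139 0.828
outer loop
vertex 3.598 -4.413 3.422
vertex 3.592 -3.191 3.213
vertex 1.978 -4.598 2.389
endloop
endfacet
facet normal 0.005 -0.986 0.168
outer loop
vertex 2.728 -4.789 1.247
vertex 3.598 -4.413 3.422
vertex 1.978 -4.598 2.389
endloop
endfacet
facet normal -0.544 0.139 0.828
outer loop
vertex 1.978 -4.598 2.389
vertex 3.592 -3.191 3.213
vertex 1.972 -3.375 2.18
endloop
endfacet
facet normal -0.839 -0.096 -0.535
outer loop
vertex 1.972 -3.375 2.18
vertex 2.728 -4.789 1.247
vertex 1.978 -4.598 2.389
endloop
endfacet
facet normal 0.839 0.096 0.535
outer loop
vertex 3.598 -4.413 3.422
vertex 4.342 -3.382 2.071
vertex 3.592 -3.191 3.213
endloop
endfacet
facet normal 0.004 -0.986 0.169
outer loop
vertex 4.348 -4.605 2.28
vertex 3.598 -4.413 3.422
vertex 2.728 -4.789 1.247
endloop
endfacet
facet normal 0.839 0.096 0.535
outer loop
vertex 4.348 -4.605 2.28
vertex 4.342 -3.382 2.071
vertex 3.598 -4.413 3.422
endloop
endfacet
facet normal -0.005 0.986 -0.168
outer loop
vertex 3.592 -3.191 3.213
vertex 4.342 -3.382 2.071
vertex 1.972 -3.375 2.18
endloop
endfacet
facet normal -0.839 -0.096 -0.535
outer loop
vertex 2.722 -3.567 1.038
vertex 2.728 -4.789 1.247
vertex 1.972 -3.375 2.18
endloop
endfacet
facet normal -0.005 0.986 -0.169
outer loop
vertex 1.972 -3.375 2.18
vertex 4.342 -3.382 2.071
vertex 2.722 -3.567 1.038
endloop
endfacet
facet normal 0.544 -0.139 -0.828
outer loop
vertex 2.722 -3.567 1.038
vertex 4.348 -4.605 2.28
vertex 2.728 -4.789 1.247
endloop
endfacet
facet normal 0.544 -0.139 -0.828
outer loop
vertex 4.342 -3.382 2.071
vertex 4.348 -4.605 2.28
vertex 2.722 -3.567 1.038
endloop
endfacet

endsolid
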